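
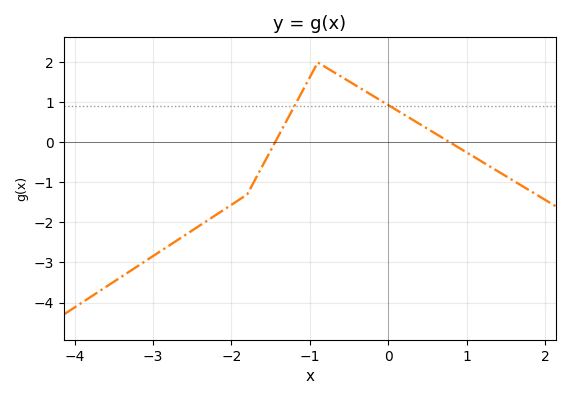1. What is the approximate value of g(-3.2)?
-3.1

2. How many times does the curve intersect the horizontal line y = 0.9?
2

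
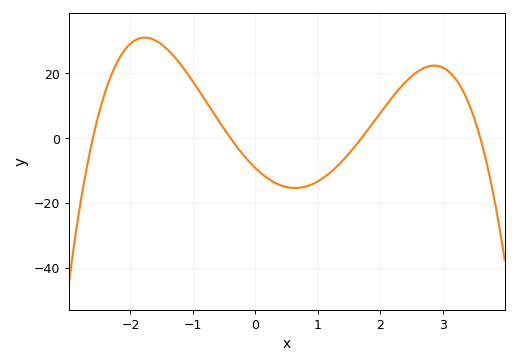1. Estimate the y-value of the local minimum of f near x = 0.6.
-15.4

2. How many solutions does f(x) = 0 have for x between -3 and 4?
4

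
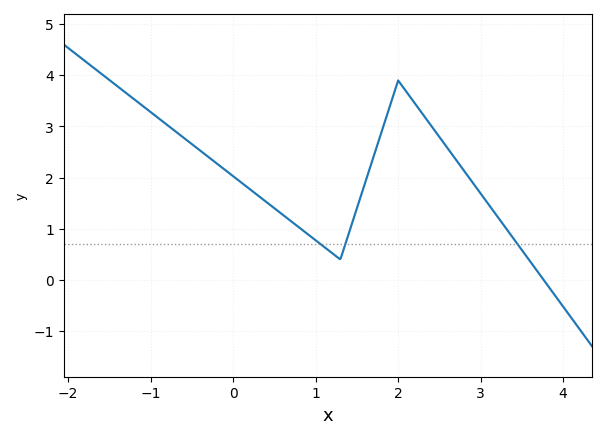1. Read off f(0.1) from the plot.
1.9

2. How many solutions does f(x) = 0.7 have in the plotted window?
3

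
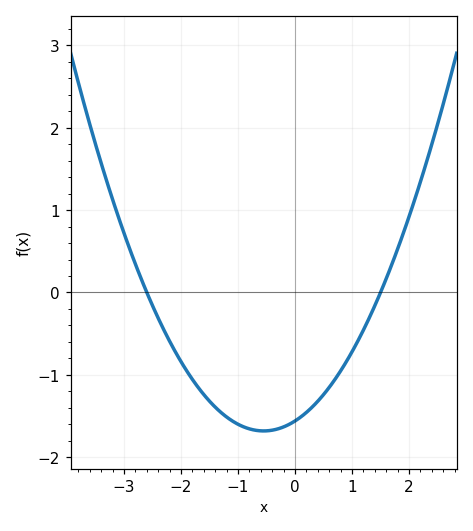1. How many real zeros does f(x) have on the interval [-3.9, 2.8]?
2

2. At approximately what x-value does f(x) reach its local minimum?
-0.5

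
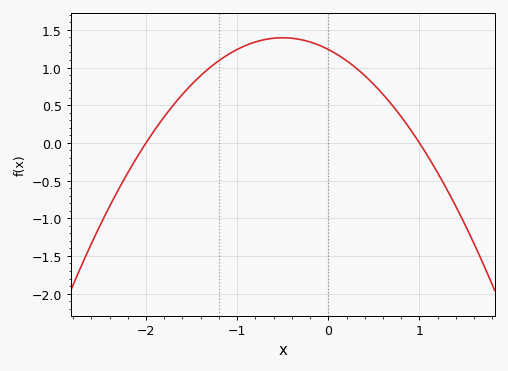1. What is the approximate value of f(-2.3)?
-0.6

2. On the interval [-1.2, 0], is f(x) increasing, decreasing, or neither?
neither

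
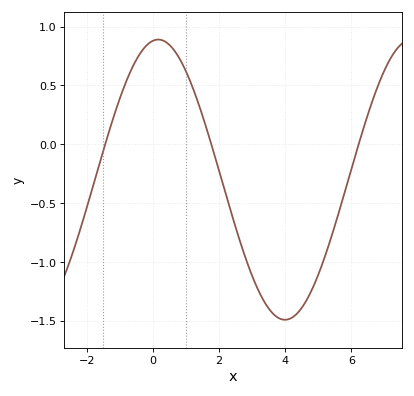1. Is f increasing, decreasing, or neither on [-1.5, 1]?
neither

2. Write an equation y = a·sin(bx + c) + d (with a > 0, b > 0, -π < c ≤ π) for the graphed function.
y = 1.19sin(0.82x + 1.44) - 0.3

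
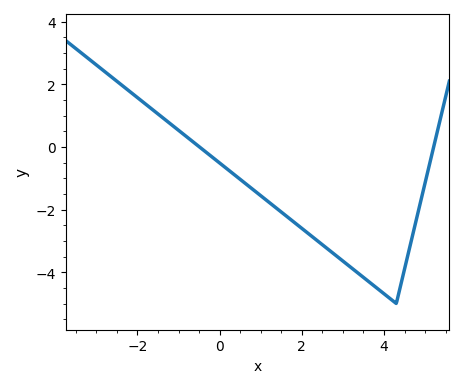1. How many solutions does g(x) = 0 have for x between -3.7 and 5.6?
2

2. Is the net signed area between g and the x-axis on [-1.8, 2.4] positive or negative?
negative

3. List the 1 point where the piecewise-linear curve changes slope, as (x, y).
(4.3, -5)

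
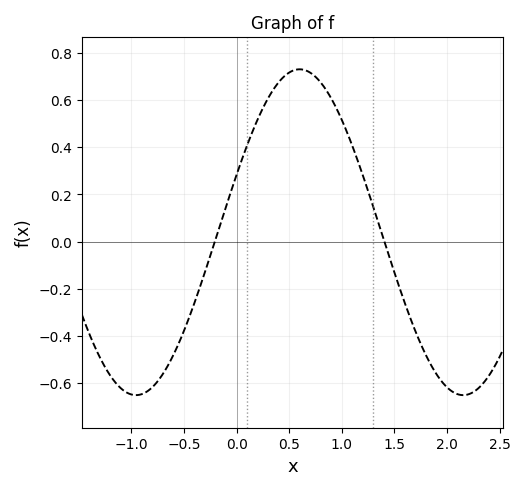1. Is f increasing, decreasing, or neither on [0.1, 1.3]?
neither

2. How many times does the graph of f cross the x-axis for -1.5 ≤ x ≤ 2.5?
2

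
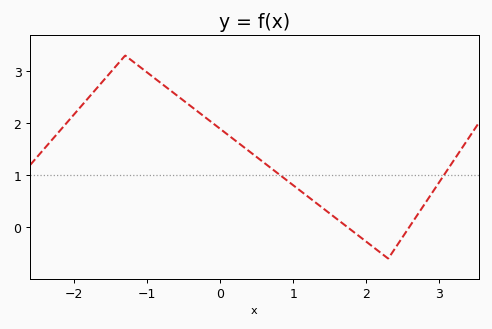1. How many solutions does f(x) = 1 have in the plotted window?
2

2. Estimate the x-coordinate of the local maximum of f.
-1.3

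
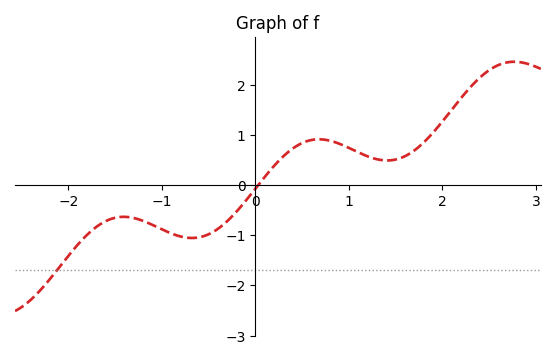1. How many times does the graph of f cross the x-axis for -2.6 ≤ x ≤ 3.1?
1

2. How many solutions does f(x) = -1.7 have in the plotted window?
1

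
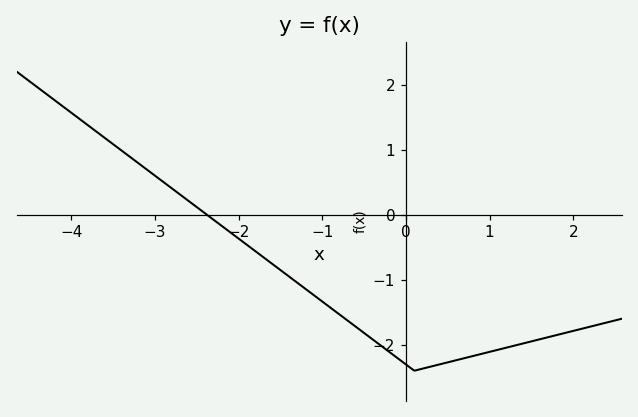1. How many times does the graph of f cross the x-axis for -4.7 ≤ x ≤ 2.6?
1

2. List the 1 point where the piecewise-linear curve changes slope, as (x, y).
(0.1, -2.4)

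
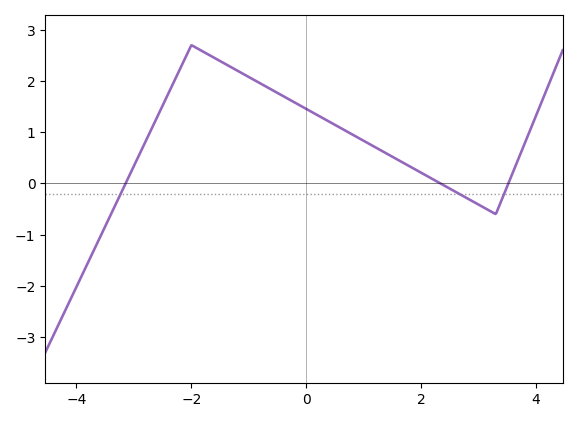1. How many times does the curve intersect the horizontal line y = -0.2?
3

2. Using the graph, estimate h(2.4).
-0.04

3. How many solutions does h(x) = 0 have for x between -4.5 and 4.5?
3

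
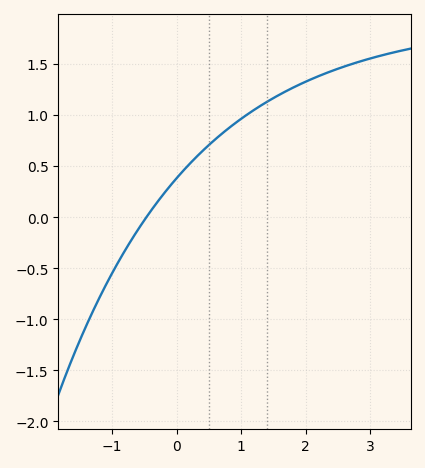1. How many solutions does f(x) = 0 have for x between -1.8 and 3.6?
1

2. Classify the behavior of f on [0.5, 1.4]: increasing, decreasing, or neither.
increasing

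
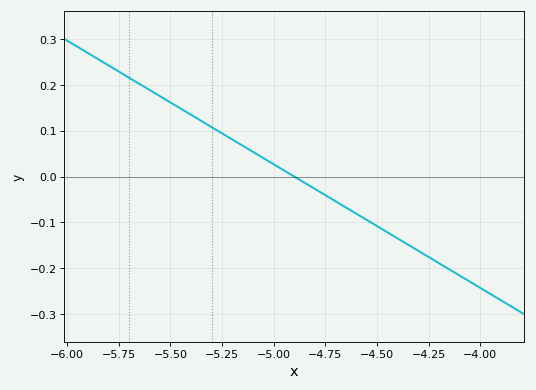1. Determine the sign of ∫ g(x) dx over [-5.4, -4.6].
positive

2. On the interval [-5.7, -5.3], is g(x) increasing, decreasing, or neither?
decreasing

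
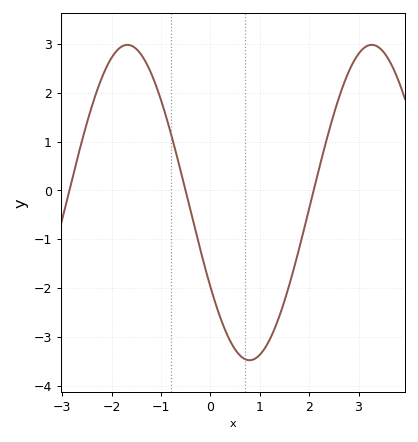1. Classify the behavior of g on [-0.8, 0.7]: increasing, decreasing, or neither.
decreasing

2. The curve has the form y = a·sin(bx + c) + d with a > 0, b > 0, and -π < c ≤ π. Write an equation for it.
y = 3.23sin(1.3x - 2.6) - 0.25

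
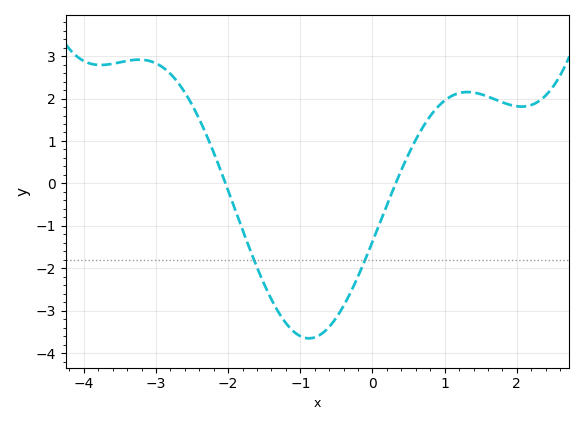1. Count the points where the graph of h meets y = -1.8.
2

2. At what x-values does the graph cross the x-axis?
-2.04, 0.322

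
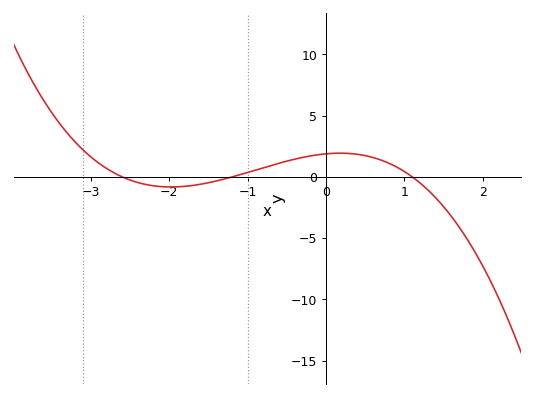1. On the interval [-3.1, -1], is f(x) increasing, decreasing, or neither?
neither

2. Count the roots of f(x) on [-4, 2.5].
3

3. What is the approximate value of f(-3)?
1.62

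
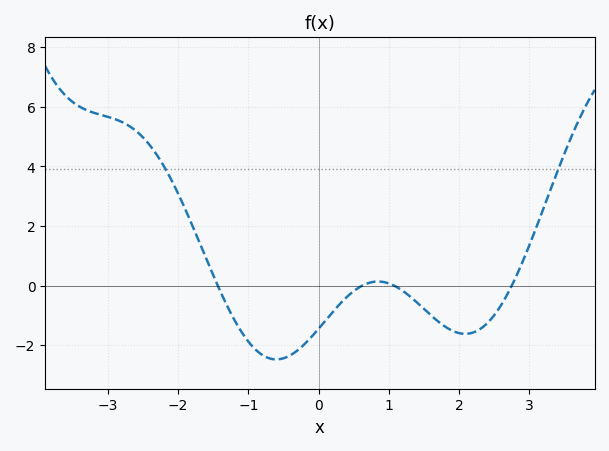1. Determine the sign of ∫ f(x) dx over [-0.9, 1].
negative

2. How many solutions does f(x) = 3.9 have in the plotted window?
2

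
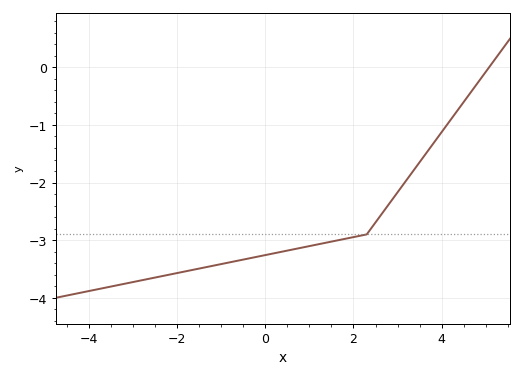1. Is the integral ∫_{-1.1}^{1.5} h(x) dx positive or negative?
negative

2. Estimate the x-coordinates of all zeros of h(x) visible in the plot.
5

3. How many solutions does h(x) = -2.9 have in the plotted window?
1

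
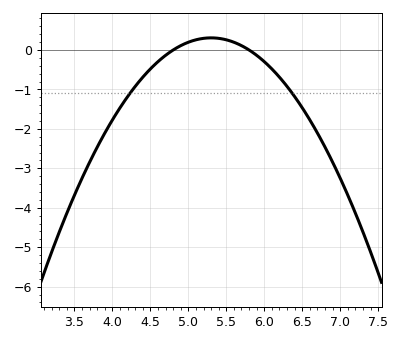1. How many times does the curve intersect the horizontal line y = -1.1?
2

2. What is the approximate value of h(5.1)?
0.3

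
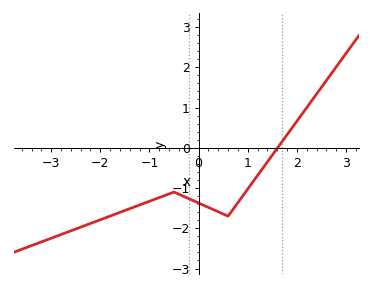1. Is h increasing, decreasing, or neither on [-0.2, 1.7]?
neither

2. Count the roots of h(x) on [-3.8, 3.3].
1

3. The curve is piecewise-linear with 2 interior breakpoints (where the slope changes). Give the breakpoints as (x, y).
(-0.5, -1.1); (0.6, -1.7)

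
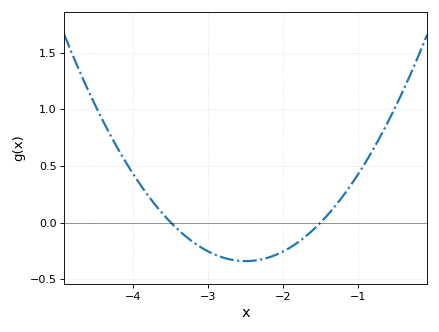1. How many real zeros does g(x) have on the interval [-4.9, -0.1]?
2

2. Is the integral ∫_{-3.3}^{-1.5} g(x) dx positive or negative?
negative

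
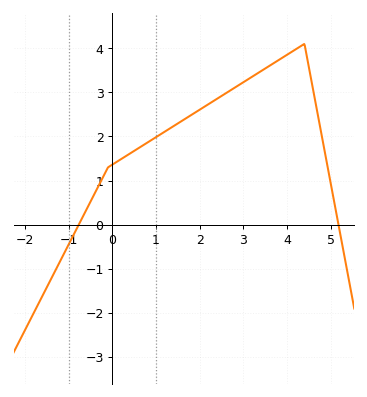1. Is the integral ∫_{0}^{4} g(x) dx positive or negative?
positive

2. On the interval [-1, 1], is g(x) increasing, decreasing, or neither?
increasing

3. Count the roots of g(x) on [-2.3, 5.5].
2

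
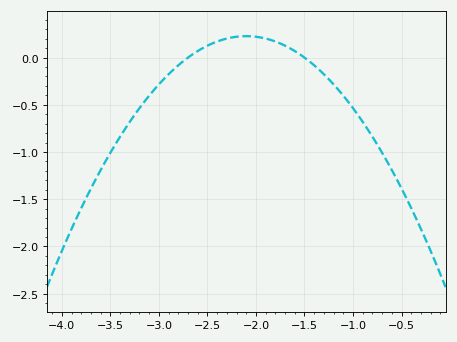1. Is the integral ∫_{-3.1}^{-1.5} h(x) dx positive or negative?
positive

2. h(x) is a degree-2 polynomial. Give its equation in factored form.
y = -0.63(x + 2.7)(x + 1.5)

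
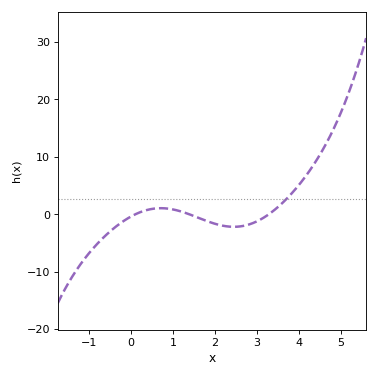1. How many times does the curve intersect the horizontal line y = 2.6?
1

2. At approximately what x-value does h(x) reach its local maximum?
0.711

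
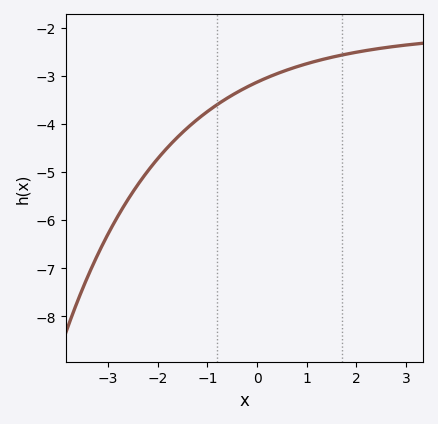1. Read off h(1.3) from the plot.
-2.66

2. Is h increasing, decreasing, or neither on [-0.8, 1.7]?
increasing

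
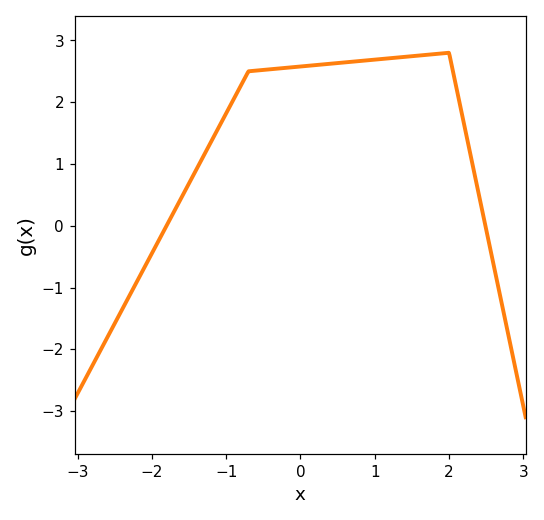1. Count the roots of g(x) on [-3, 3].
2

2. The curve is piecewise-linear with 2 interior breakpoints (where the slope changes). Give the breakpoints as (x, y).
(-0.7, 2.5); (2, 2.8)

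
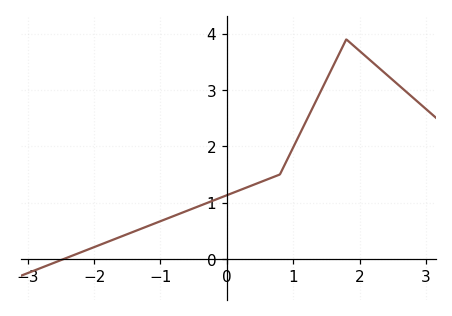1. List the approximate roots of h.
-2.46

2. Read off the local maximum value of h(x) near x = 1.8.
3.9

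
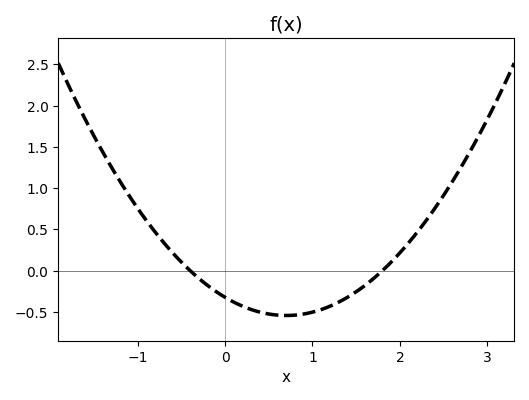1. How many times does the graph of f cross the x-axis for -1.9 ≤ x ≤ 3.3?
2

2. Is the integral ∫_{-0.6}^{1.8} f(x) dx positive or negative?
negative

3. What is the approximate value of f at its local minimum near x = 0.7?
-0.545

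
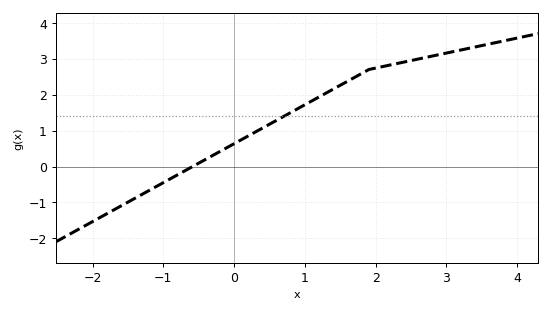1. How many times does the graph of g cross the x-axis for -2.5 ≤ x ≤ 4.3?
1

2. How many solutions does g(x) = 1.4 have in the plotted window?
1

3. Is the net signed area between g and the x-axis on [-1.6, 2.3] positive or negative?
positive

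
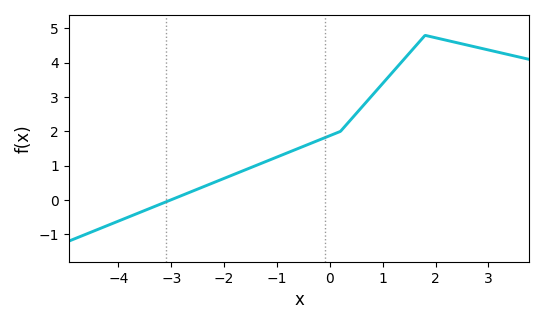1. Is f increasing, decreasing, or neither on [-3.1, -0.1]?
increasing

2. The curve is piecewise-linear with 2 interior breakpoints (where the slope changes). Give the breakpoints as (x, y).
(0.2, 2); (1.8, 4.8)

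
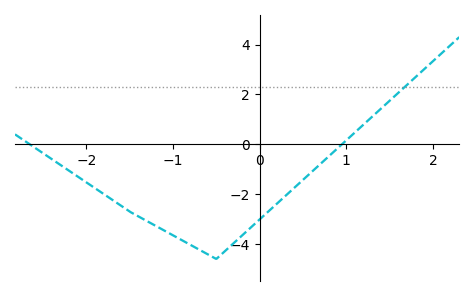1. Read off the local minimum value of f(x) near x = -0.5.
-4.6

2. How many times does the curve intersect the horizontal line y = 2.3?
1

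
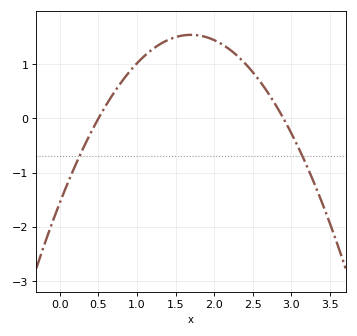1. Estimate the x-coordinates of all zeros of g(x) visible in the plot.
0.5, 2.9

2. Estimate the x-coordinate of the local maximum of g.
1.7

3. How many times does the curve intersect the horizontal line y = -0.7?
2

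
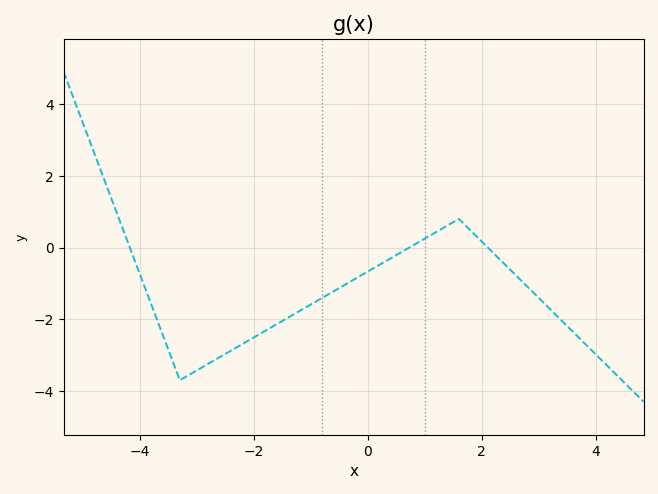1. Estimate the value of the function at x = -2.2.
-2.69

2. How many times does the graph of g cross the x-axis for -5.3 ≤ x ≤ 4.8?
3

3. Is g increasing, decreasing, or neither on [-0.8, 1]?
increasing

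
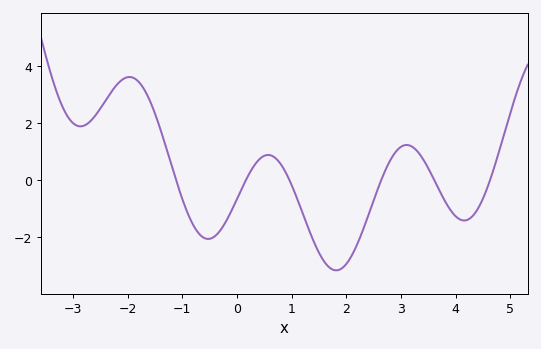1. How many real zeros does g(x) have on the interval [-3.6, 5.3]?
6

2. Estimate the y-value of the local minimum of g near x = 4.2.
-1.4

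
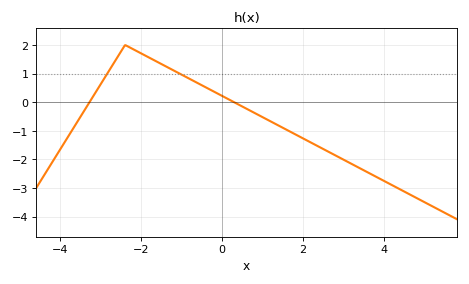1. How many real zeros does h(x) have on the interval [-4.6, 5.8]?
2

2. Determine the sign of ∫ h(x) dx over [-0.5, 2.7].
negative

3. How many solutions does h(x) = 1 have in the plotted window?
2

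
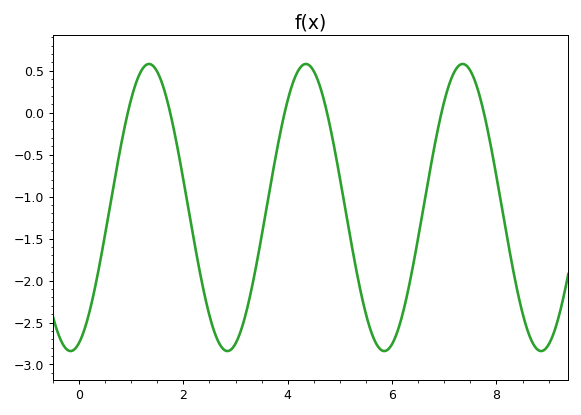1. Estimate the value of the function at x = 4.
0.15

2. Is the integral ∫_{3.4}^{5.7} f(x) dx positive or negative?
negative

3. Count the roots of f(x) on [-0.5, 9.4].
6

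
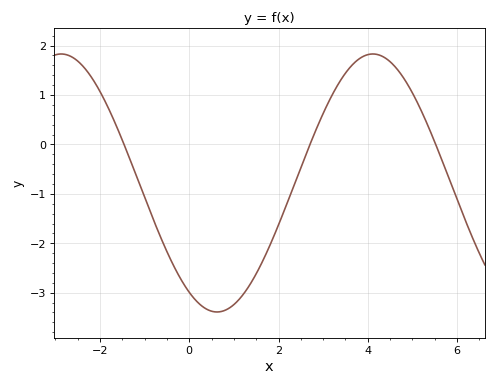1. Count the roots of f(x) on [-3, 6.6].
3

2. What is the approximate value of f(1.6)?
-2.44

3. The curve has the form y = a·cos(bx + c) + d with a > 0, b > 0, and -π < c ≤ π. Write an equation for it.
y = 2.61cos(0.9x + 2.58) - 0.78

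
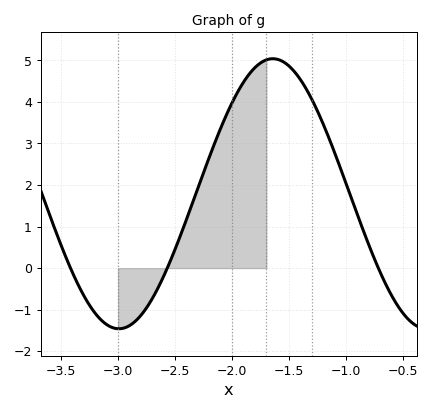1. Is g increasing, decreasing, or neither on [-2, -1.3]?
neither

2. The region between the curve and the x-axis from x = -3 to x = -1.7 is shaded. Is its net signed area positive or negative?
positive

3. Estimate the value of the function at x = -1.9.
4.5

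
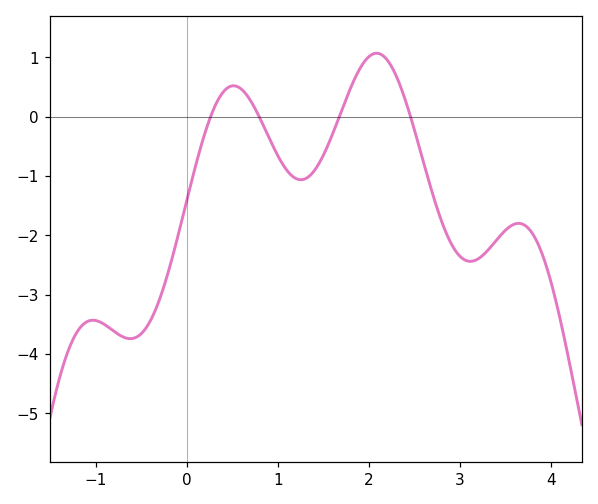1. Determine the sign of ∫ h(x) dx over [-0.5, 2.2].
negative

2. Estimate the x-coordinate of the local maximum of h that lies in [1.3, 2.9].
2.1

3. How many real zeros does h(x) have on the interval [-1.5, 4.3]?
4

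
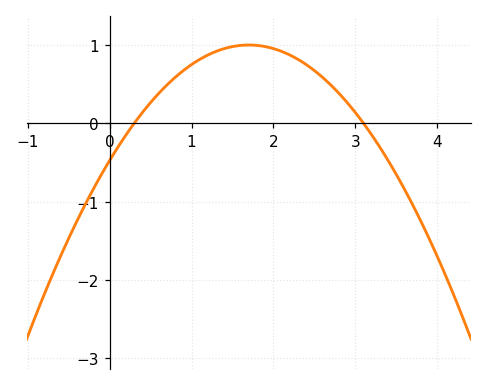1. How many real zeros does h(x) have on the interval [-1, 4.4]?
2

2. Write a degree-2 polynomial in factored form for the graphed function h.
y = -0.51(x - 0.3)(x - 3.1)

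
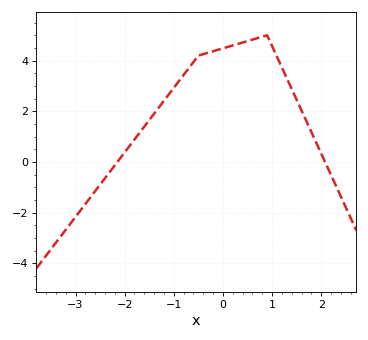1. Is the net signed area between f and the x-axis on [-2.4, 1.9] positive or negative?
positive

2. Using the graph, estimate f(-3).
-2.17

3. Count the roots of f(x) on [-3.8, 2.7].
2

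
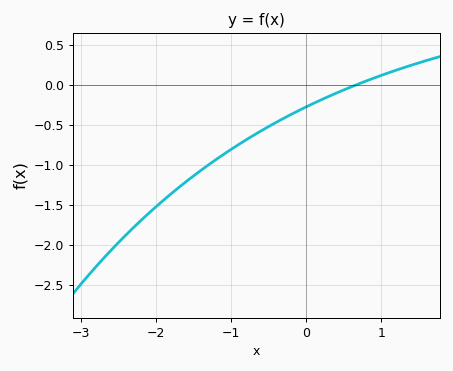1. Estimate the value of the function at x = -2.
-1.53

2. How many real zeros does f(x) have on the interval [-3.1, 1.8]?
1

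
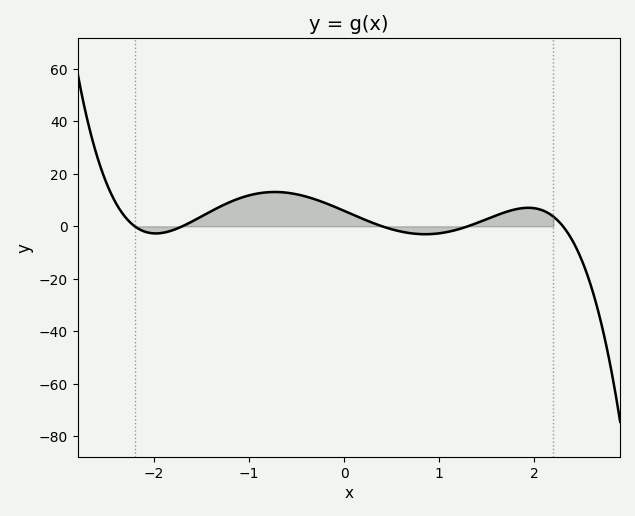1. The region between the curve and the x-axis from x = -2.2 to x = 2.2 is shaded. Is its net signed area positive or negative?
positive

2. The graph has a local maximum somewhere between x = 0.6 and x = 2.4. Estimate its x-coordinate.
1.93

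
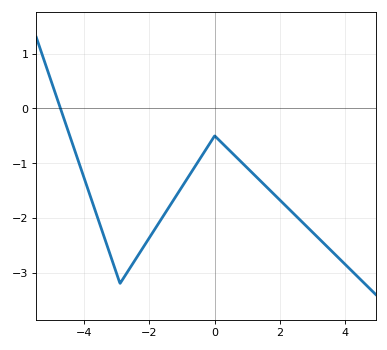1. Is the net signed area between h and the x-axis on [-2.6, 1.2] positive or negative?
negative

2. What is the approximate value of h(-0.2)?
-0.7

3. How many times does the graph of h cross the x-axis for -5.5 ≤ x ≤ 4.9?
1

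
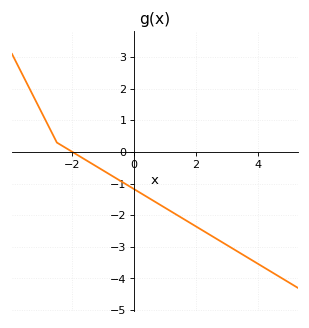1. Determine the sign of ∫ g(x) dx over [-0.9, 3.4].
negative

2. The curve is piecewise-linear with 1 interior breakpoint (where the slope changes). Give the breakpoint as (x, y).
(-2.5, 0.3)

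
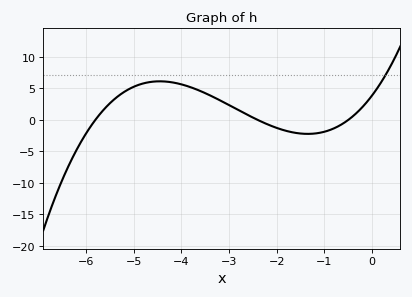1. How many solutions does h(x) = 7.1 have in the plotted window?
1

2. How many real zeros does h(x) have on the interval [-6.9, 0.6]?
3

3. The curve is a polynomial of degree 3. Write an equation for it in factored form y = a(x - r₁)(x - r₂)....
y = 0.56(x + 5.8)(x + 2.4)(x + 0.5)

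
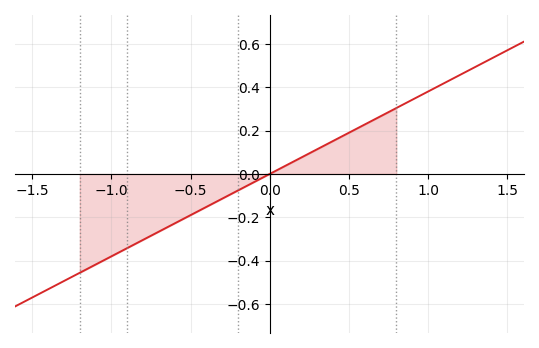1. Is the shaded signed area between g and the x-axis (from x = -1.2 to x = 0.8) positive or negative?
negative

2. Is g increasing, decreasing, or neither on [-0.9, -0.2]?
increasing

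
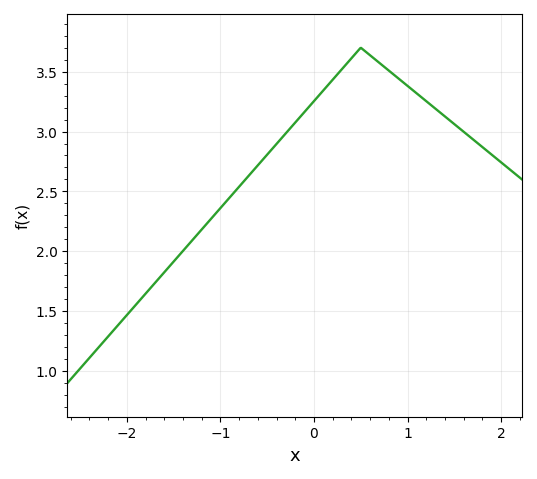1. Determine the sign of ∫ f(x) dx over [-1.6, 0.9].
positive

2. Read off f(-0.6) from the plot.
2.72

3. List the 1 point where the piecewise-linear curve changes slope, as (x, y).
(0.5, 3.7)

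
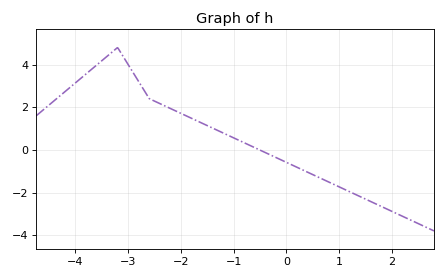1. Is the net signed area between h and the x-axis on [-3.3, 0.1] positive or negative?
positive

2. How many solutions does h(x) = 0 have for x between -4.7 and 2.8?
1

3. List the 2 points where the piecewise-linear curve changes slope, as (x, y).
(-3.2, 4.8); (-2.6, 2.4)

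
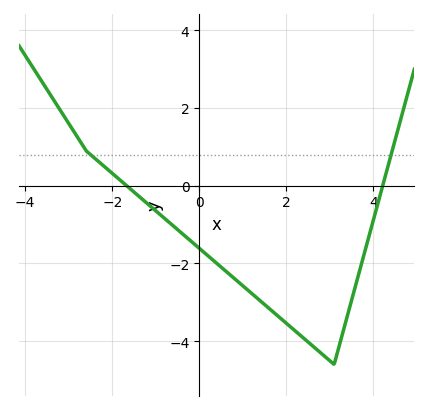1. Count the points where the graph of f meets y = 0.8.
2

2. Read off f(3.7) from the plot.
-2.2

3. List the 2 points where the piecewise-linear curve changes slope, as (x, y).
(-2.6, 0.9); (3.1, -4.6)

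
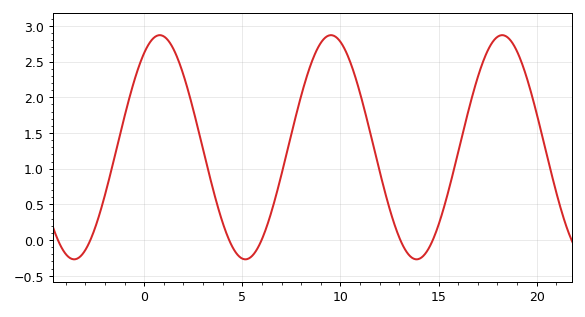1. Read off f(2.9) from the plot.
1.4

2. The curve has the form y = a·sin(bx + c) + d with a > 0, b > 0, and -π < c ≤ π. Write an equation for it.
y = 1.57sin(0.72x + 1) + 1.3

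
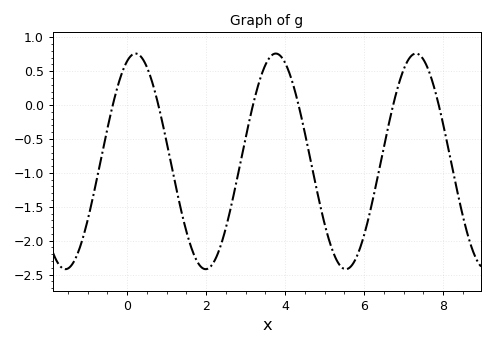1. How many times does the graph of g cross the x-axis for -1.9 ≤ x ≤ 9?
6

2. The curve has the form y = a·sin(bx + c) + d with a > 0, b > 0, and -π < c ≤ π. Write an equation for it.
y = 1.59sin(1.8x + 1.2) - 0.83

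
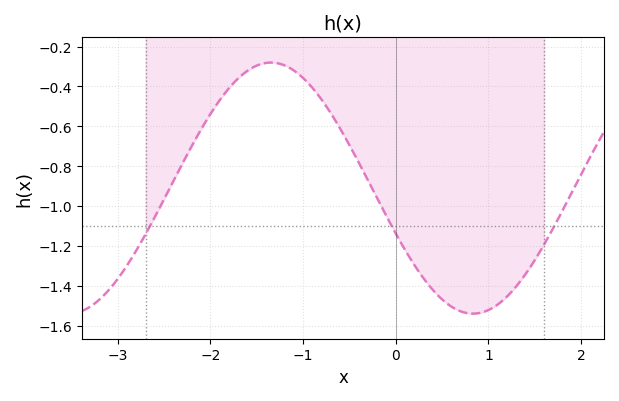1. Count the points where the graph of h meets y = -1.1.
3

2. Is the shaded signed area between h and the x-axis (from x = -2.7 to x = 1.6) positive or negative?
negative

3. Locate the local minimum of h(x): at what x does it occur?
0.8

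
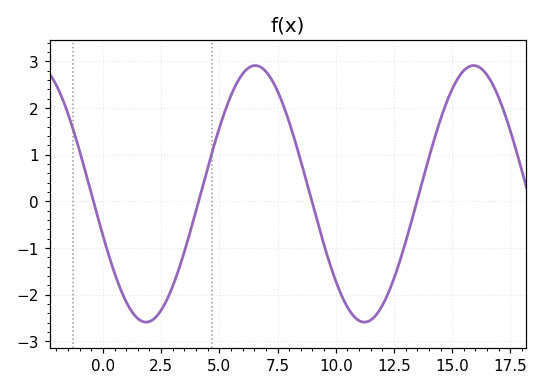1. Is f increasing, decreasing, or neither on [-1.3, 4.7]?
neither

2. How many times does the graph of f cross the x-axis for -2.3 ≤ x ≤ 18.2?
4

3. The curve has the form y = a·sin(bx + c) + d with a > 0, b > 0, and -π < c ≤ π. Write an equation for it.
y = 2.75sin(0.67x - 2.81) + 0.16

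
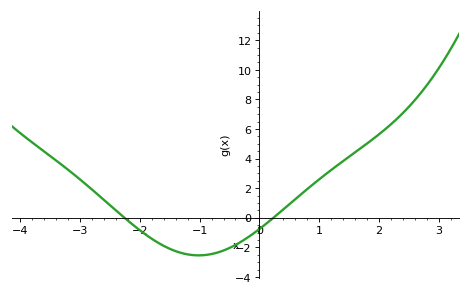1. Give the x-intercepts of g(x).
-2.3, 0.2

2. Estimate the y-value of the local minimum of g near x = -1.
-2.6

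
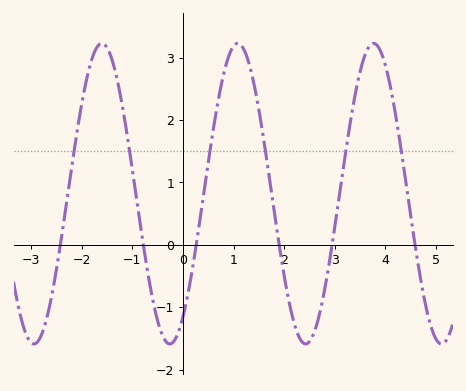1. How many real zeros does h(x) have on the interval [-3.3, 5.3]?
6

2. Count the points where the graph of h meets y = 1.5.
6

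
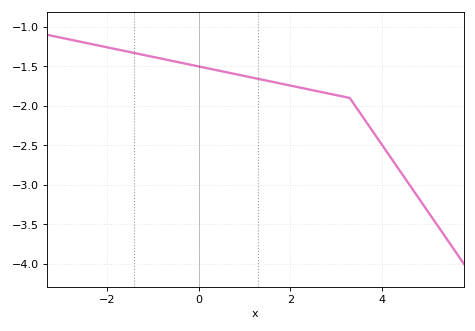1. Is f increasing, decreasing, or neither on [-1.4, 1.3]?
decreasing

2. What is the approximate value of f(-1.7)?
-1.3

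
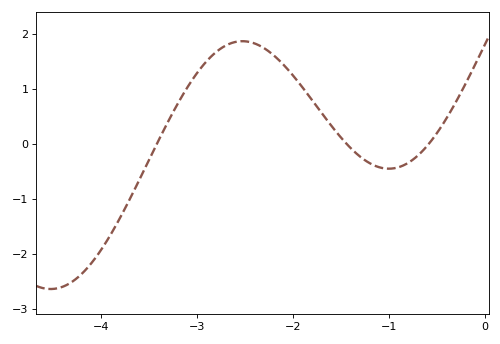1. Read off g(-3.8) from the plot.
-1.3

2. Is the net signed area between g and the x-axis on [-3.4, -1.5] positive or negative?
positive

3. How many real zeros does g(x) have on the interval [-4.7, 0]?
3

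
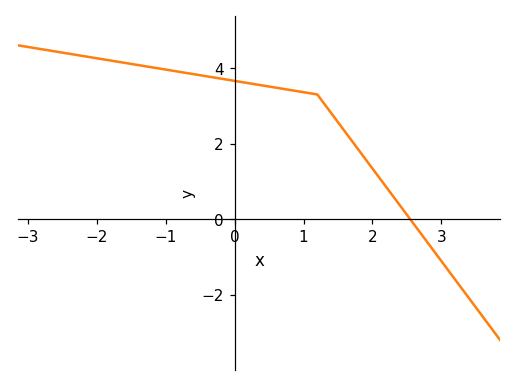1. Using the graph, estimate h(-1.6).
4.14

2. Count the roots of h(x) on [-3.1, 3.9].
1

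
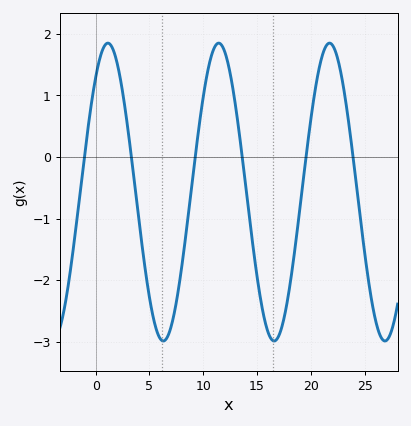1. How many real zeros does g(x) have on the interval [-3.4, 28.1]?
6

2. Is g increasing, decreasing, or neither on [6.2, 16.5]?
neither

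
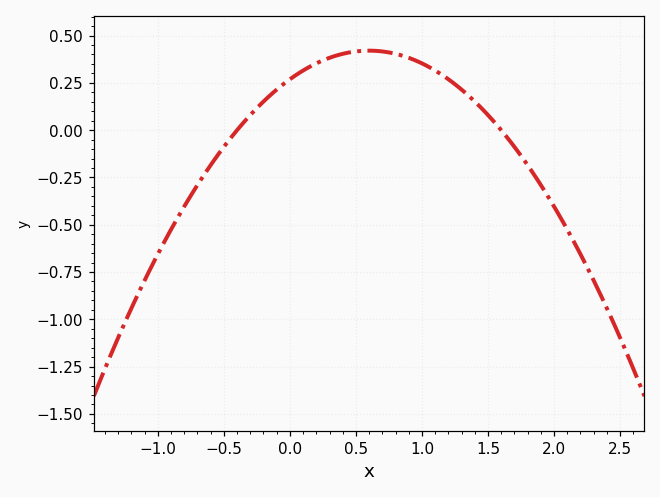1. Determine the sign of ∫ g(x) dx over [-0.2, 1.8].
positive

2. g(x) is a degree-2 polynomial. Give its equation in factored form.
y = -0.42(x + 0.4)(x - 1.6)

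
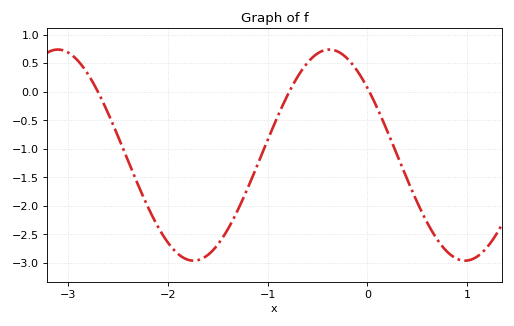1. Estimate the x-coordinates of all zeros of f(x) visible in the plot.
-2.7, -0.782, 0.021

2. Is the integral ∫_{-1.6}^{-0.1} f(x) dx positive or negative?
negative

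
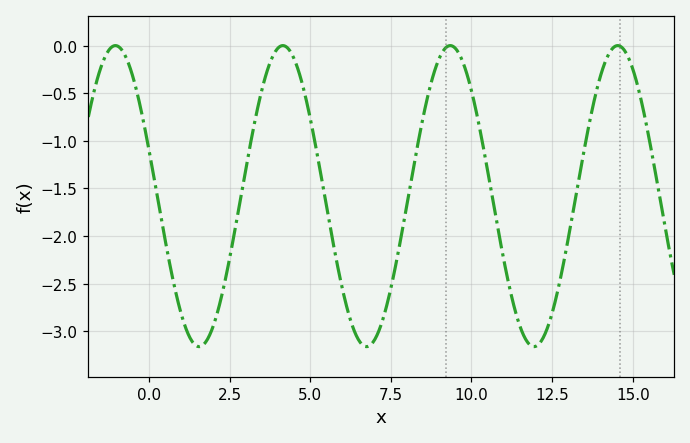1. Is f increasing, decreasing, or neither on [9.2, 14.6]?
neither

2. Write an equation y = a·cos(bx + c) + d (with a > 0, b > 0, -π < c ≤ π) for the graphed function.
y = 1.58cos(1.2x + 1.3) - 1.58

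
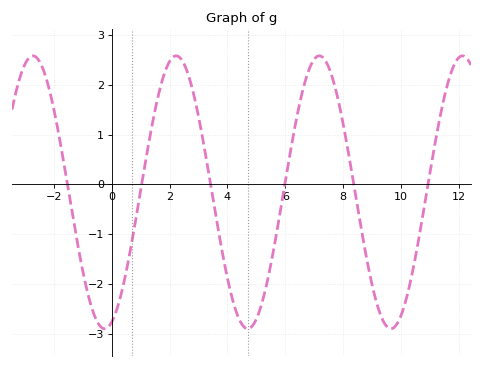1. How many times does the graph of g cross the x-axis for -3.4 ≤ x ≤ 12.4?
6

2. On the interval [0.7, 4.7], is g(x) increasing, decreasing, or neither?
neither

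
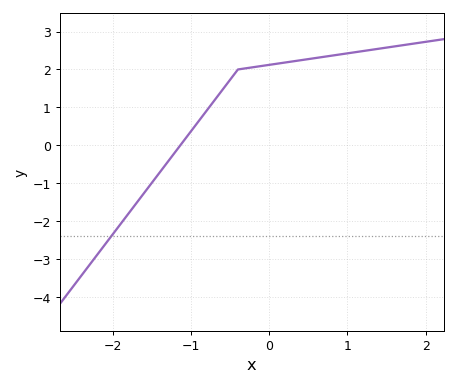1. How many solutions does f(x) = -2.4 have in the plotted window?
1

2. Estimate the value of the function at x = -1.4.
-0.722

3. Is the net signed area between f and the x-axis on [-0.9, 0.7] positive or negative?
positive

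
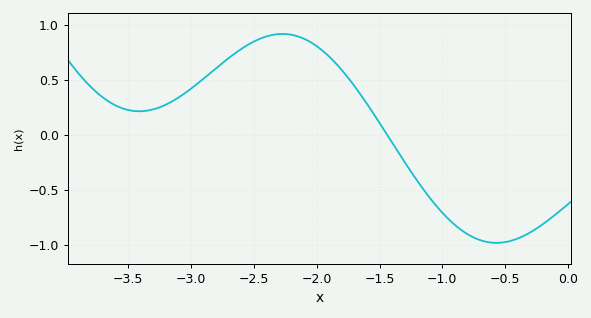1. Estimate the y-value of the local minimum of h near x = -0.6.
-0.981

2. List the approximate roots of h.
-1.44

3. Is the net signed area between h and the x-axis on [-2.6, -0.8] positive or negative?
positive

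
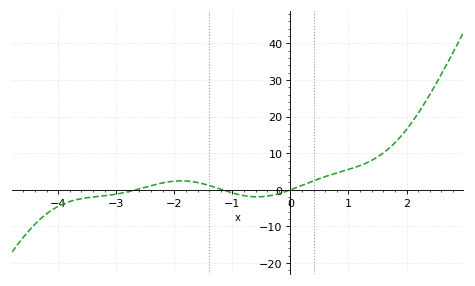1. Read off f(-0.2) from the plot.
-1.04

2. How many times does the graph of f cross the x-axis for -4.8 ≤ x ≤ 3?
3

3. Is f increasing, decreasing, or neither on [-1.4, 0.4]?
neither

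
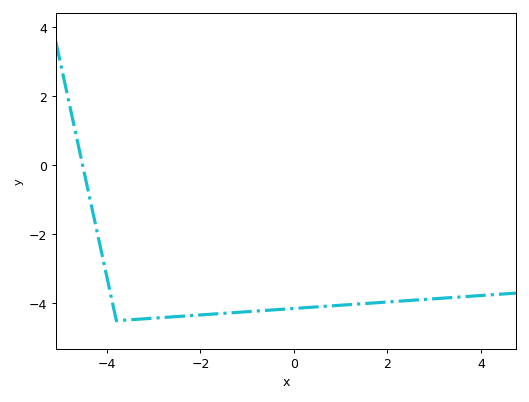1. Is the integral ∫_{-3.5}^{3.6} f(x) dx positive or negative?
negative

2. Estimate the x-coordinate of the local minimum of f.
-3.8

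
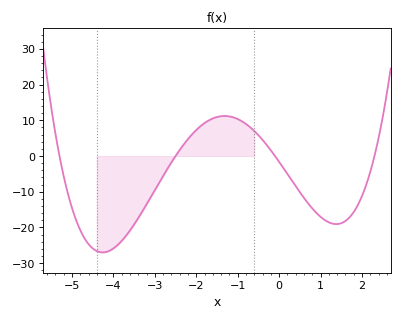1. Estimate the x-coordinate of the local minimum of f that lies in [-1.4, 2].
1.38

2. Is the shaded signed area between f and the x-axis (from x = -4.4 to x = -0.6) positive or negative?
negative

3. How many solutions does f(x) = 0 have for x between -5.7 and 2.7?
4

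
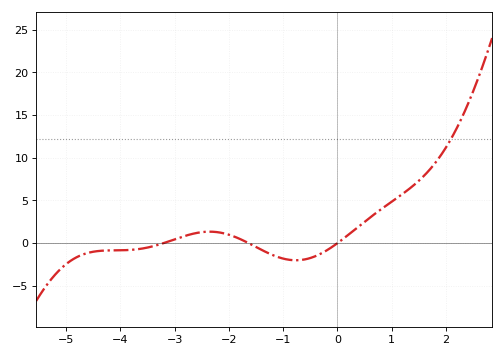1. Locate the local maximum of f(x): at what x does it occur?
-2.4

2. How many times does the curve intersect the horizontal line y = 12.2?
1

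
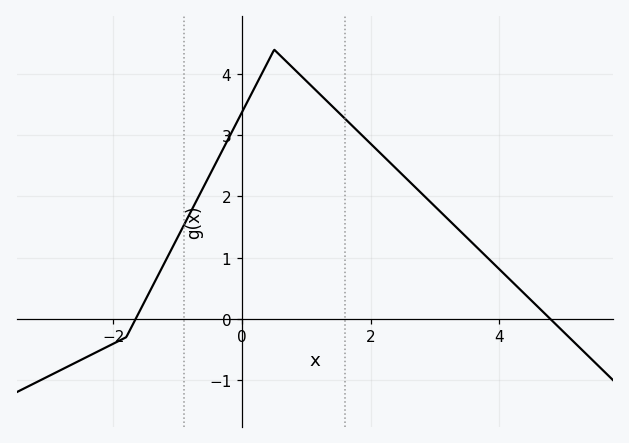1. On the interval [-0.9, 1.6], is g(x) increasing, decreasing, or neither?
neither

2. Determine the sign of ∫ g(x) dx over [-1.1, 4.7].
positive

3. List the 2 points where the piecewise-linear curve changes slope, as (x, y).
(-1.8, -0.3); (0.5, 4.4)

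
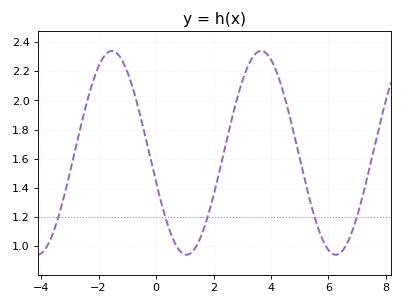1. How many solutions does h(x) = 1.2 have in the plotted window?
5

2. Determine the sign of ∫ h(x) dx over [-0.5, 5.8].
positive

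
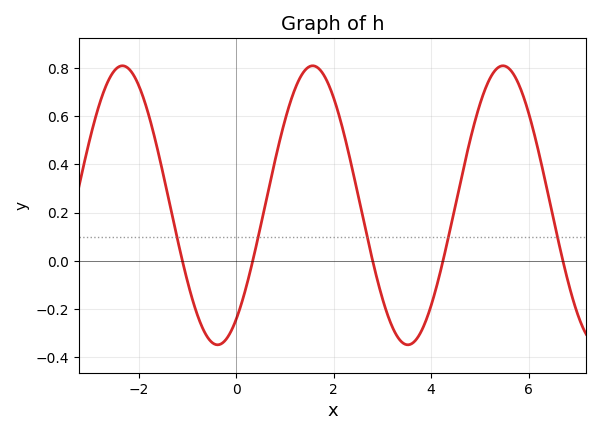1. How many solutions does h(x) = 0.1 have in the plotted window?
5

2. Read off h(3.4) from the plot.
-0.34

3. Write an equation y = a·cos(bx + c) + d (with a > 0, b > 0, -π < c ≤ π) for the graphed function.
y = 0.58cos(1.6x - 2.5) + 0.23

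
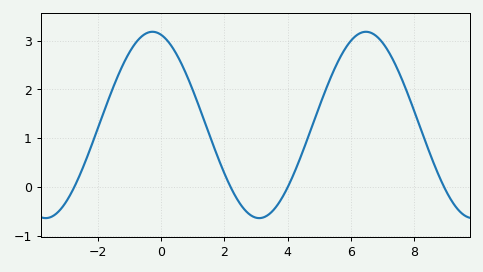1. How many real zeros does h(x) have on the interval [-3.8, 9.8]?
4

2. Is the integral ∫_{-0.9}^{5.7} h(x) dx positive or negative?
positive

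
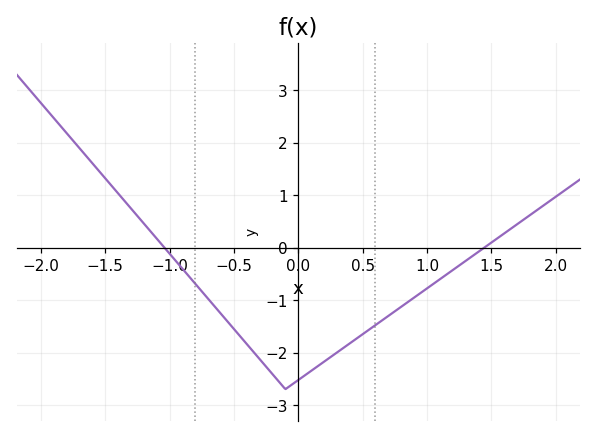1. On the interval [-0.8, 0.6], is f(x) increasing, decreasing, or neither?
neither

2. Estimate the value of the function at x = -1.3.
0.746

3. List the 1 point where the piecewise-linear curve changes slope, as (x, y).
(-0.1, -2.7)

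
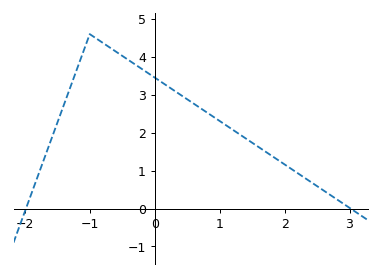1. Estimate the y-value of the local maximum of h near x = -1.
4.6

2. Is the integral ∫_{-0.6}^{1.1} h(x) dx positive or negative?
positive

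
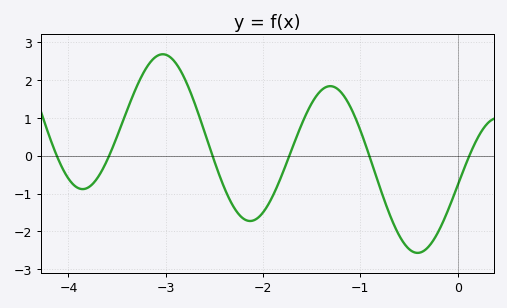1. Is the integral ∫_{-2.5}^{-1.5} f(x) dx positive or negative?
negative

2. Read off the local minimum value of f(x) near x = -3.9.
-0.9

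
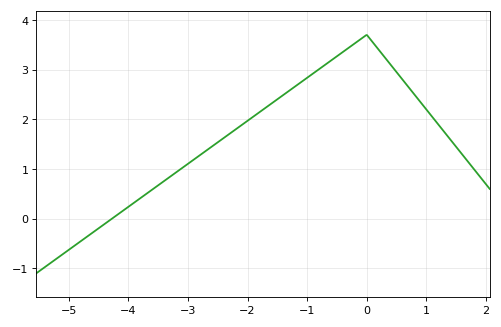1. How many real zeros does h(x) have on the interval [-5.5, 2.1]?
1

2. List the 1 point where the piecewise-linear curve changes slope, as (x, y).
(0, 3.7)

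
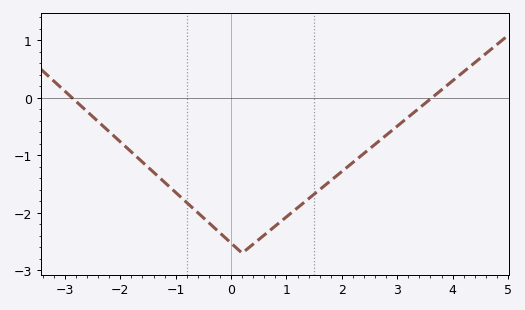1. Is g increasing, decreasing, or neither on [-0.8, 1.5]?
neither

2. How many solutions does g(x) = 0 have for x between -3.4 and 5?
2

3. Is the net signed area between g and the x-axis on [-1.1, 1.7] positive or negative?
negative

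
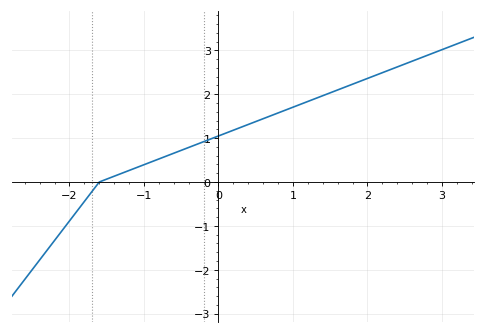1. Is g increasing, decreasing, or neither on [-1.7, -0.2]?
increasing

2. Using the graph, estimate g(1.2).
1.83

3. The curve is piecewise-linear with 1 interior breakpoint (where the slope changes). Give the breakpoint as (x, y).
(-1.6, 0)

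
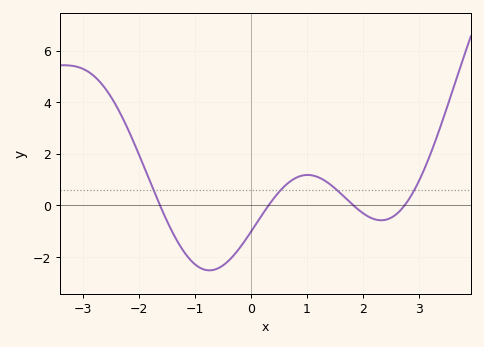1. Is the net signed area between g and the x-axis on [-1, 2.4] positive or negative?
negative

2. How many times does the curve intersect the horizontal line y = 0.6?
4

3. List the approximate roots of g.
-1.6, 0.3, 1.8, 2.7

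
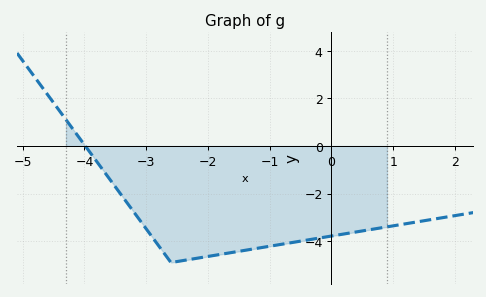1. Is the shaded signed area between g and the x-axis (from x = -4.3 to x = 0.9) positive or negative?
negative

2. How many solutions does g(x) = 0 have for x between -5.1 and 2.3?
1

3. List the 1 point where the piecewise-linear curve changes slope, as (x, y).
(-2.6, -4.9)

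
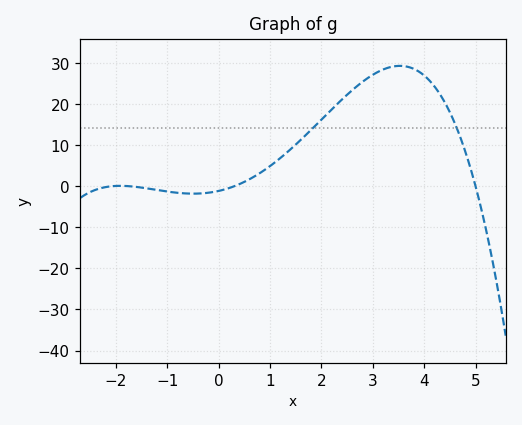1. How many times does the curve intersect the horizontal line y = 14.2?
2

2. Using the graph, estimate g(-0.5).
-2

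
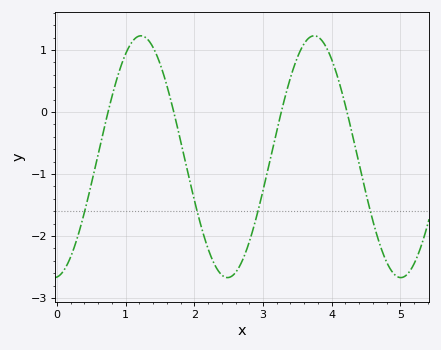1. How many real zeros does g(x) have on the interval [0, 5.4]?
4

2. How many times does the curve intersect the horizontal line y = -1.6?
4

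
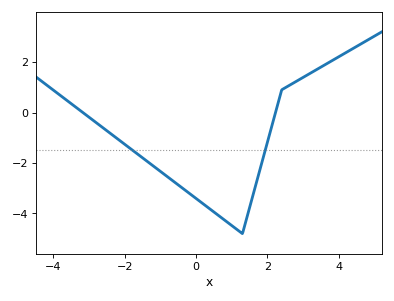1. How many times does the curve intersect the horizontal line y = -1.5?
2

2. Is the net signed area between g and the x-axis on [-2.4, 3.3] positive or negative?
negative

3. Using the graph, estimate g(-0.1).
-3.2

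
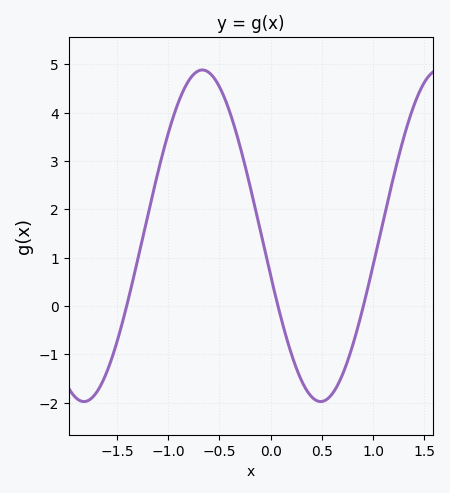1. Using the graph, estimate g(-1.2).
1.86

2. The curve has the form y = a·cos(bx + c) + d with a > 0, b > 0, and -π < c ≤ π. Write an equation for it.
y = 3.43cos(2.72x + 1.81) + 1.45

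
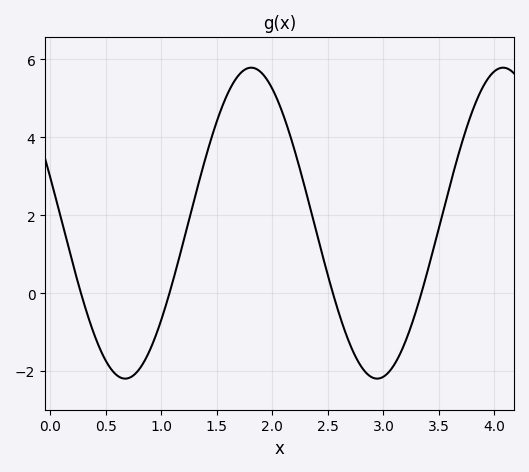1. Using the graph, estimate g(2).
5.2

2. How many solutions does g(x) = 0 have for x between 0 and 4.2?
4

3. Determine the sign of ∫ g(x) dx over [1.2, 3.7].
positive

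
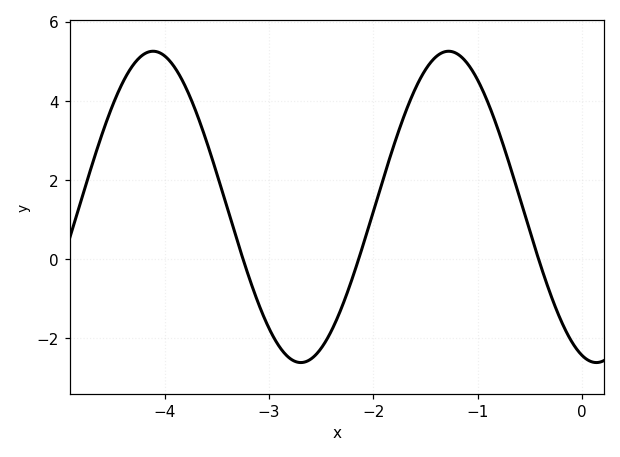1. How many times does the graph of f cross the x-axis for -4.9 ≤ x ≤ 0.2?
3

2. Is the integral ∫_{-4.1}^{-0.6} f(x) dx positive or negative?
positive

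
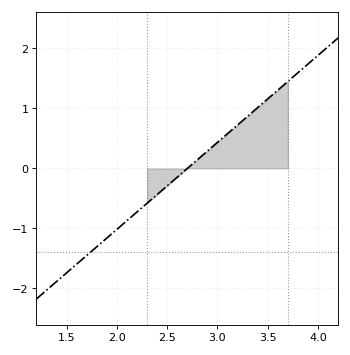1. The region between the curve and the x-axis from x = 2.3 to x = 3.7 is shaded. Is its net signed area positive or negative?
positive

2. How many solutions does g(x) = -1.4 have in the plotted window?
1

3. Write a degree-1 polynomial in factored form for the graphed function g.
y = 1.45(x - 2.7)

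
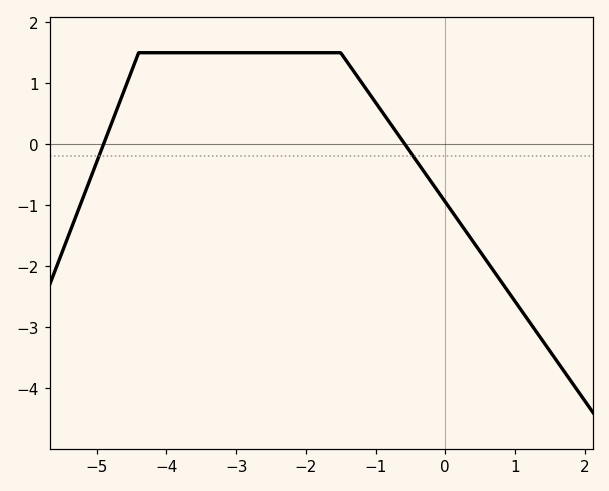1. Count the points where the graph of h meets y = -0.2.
2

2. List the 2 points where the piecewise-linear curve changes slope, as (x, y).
(-4.4, 1.5); (-1.5, 1.5)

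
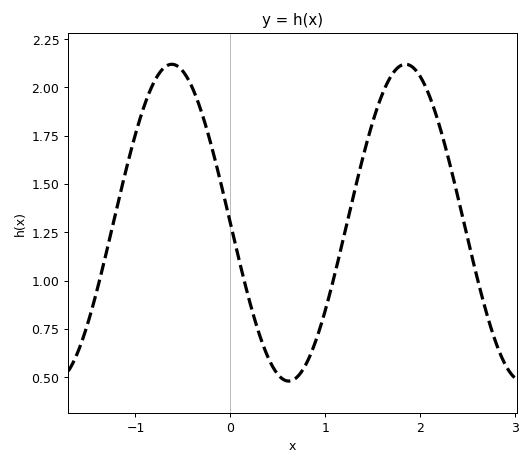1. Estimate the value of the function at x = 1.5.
1.82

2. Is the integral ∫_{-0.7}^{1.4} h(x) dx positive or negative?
positive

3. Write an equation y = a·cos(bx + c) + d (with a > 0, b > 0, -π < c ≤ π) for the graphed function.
y = 0.82cos(2.55x + 1.57) + 1.3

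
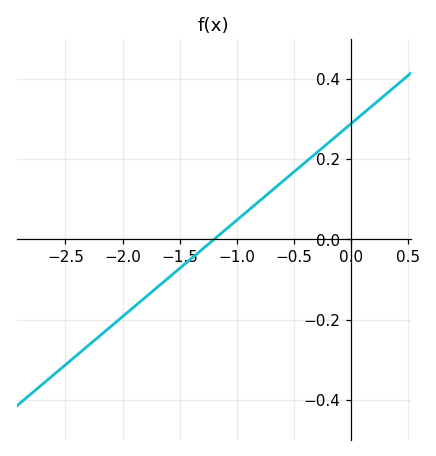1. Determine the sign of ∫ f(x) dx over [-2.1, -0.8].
negative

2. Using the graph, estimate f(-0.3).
0.22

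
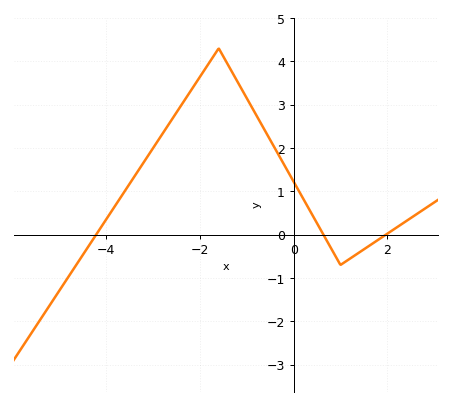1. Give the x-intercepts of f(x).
-4.22, 0.636, 1.97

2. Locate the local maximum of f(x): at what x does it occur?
-1.6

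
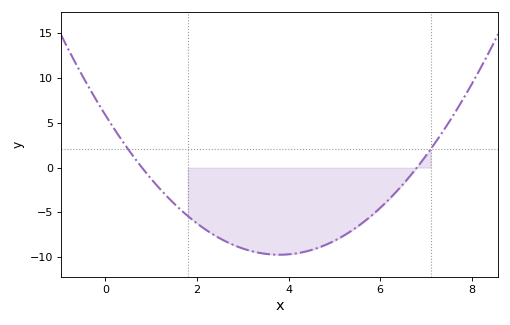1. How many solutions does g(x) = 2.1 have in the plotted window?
2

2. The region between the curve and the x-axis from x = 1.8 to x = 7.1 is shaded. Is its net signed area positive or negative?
negative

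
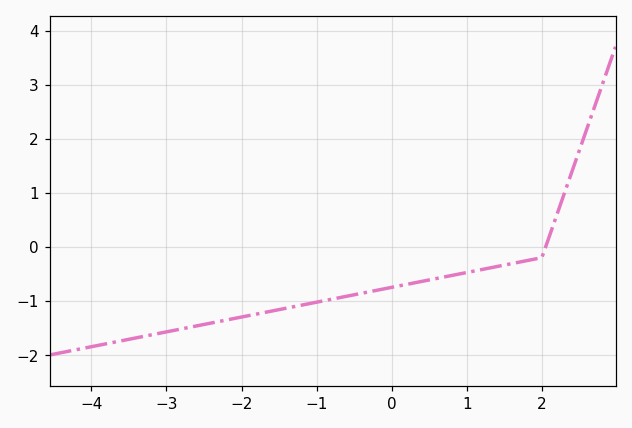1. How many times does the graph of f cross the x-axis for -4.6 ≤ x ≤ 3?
1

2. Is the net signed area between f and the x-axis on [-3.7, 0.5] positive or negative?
negative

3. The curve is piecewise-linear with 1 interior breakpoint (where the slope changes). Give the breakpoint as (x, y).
(2, -0.2)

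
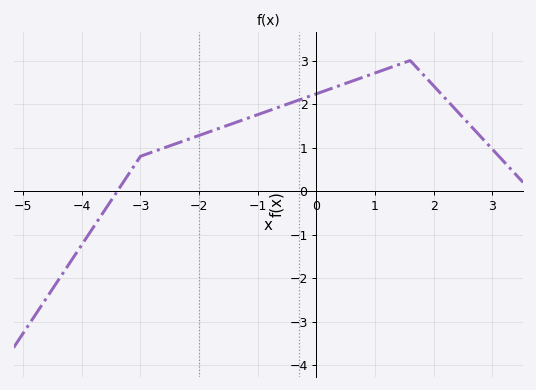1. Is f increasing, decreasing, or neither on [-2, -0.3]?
increasing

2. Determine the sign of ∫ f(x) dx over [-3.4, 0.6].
positive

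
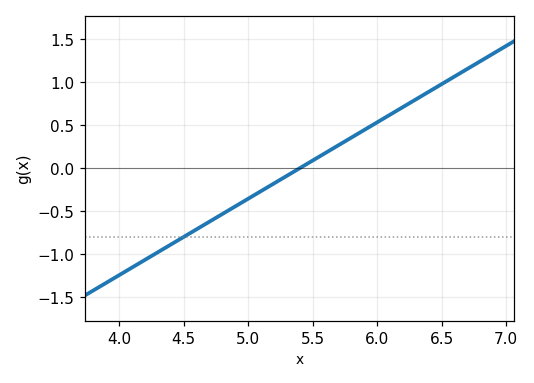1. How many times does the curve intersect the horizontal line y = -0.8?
1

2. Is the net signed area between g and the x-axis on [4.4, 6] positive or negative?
negative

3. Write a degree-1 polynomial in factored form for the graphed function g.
y = 0.89(x - 5.4)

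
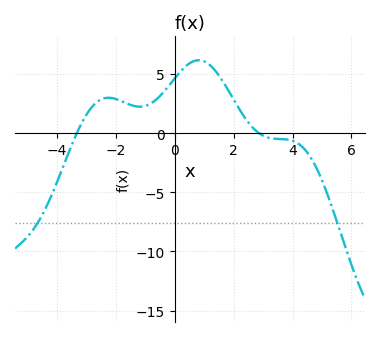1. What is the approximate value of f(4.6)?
-2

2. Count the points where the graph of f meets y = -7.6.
2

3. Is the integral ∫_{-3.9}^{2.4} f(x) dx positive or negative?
positive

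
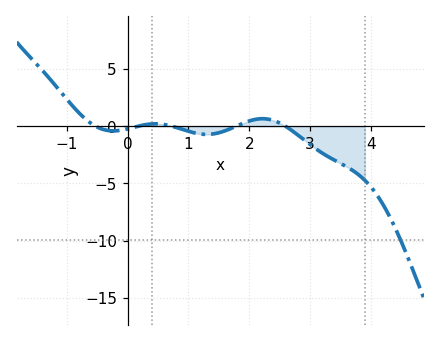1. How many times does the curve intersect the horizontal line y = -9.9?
1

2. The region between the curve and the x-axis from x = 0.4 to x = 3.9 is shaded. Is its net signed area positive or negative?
negative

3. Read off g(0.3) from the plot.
0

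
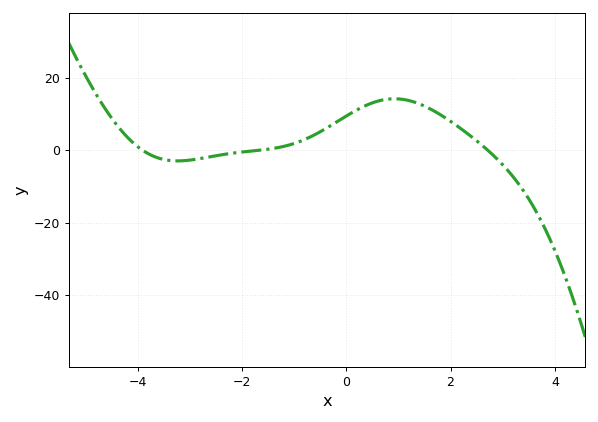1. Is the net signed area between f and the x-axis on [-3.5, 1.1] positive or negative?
positive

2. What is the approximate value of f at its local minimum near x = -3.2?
-2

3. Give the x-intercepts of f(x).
-4, -1.6, 2.8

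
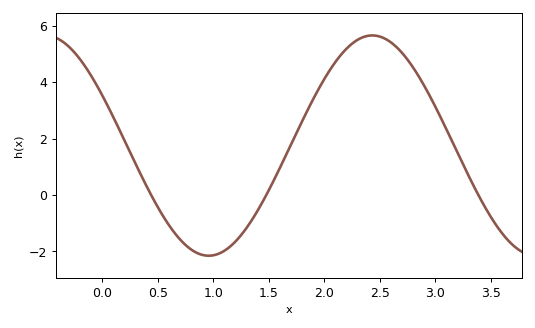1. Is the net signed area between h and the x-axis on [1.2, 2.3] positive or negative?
positive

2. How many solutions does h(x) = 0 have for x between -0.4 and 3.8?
3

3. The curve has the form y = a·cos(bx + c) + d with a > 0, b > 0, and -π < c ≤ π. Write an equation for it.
y = 3.9cos(2.1x + 1.1) + 1.75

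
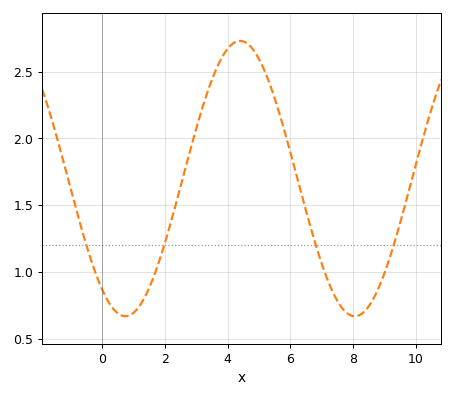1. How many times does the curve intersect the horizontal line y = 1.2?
4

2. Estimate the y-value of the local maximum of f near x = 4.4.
2.75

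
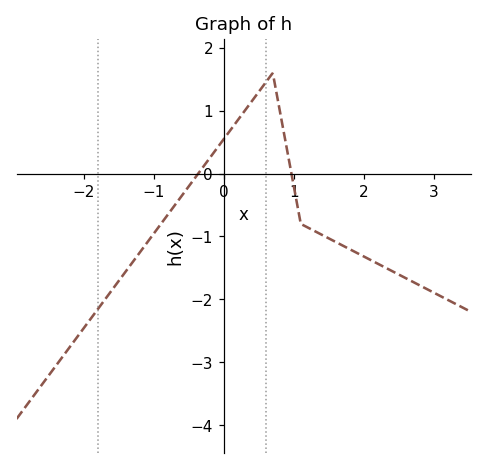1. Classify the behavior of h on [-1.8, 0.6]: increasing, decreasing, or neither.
increasing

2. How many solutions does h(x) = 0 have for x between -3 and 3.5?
2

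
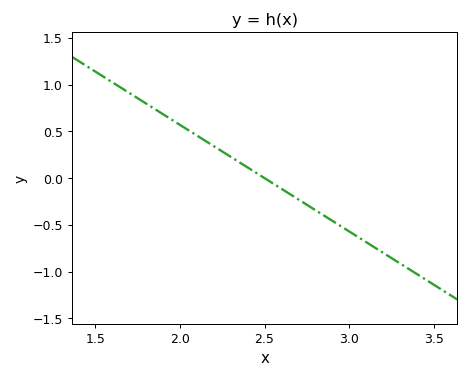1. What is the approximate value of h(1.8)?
0.8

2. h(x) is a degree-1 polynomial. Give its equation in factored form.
y = -1.14(x - 2.5)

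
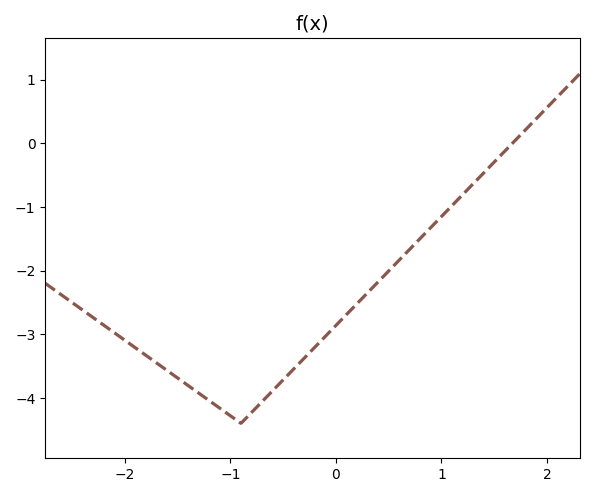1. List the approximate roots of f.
1.67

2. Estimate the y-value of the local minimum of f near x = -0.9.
-4.4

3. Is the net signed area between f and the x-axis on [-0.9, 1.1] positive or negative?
negative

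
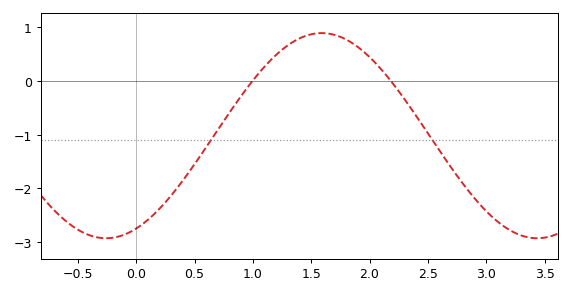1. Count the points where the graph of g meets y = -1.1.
2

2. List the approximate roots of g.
0.997, 2.18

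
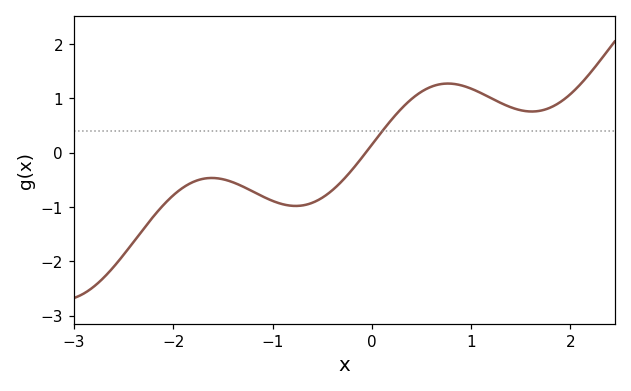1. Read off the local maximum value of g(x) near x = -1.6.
-0.465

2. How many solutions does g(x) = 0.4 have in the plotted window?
1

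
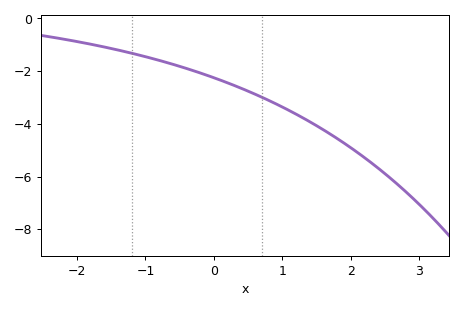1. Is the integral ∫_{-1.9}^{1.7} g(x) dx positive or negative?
negative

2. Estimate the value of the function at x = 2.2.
-5.28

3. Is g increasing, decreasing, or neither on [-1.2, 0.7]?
decreasing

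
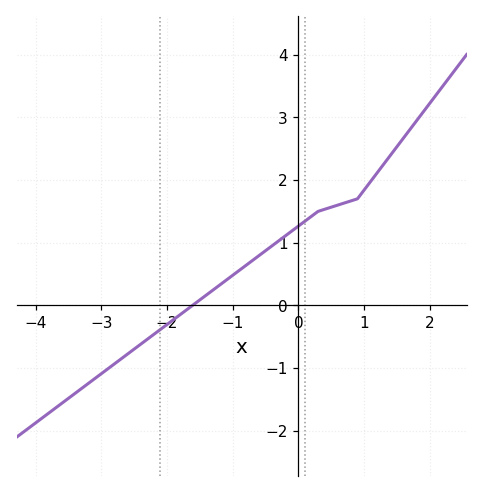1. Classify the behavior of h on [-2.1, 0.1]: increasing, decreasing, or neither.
increasing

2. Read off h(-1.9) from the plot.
-0.2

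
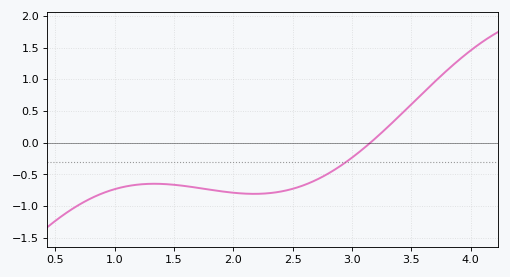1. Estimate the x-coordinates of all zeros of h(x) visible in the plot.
3.15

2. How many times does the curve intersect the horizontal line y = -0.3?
1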